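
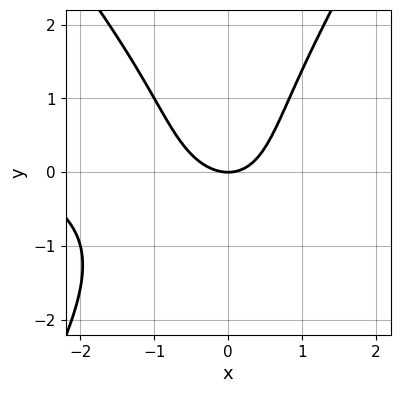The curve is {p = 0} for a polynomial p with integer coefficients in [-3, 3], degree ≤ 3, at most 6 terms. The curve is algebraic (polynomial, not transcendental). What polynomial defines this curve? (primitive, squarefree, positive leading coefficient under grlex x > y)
x^3 + 2*x^2*y - y^3 + 3*x^2 - 3*y

1. deg p = 3. No degree-2 curve has this shape.
2. From the visible intercepts: it meets the x-axis at x = 0 (among the integer gridlines); it crosses the y-axis at the gridline y = 0.
3. Assembling these constraints gives the stated polynomial.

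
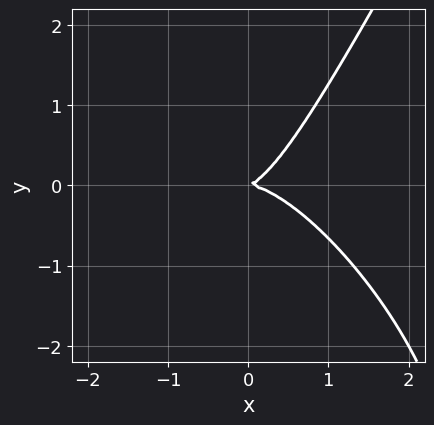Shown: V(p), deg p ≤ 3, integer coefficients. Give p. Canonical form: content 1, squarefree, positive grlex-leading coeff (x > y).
1. The degree is 3 — no degree-2 curve has this shape.
2. Observable constraints: it crosses the y-axis at the gridline y = 0; it meets the x-axis at x = 0 (among the integer gridlines).
3. Fitting integer coefficients to these (and the overall shape) gives p.

3*x^3 + 2*x^2*y - y^3 + x*y - 3*y^2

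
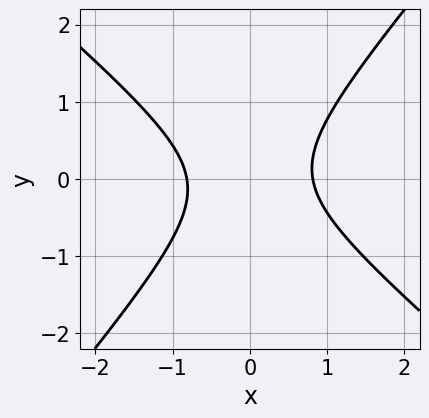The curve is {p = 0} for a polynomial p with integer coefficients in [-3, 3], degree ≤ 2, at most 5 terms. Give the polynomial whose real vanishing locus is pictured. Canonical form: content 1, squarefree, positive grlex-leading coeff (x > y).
3*x^2 + x*y - 3*y^2 - 2

First, the degree is 2 — the shape is more complex than any degree-1 curve.
Next, against the integer gridlines: it misses every integer gridline on the y-axis.
Finally, these observations pin down the coefficients.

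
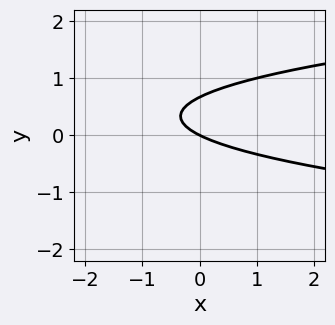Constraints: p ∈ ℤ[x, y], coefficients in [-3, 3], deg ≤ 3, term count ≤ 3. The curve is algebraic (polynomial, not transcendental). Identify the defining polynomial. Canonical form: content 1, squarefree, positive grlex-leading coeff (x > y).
3*y^2 - x - 2*y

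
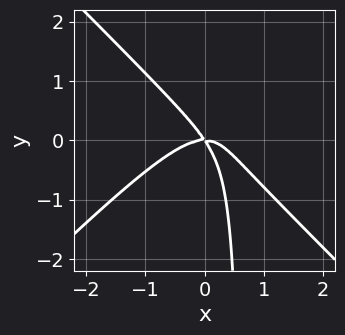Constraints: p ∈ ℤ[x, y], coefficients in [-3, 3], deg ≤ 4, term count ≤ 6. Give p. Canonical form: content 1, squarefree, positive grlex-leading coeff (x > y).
Degree: no degree-2 curve has this shape, so deg p = 3.
Checking where it meets the axes: one y-axis crossing is at y = 0; it crosses the x-axis at the gridline x = 0.
Together with the visible shape, these determine p as stated.

3*x^3 - 3*x*y^2 + 3*x*y + 2*y^2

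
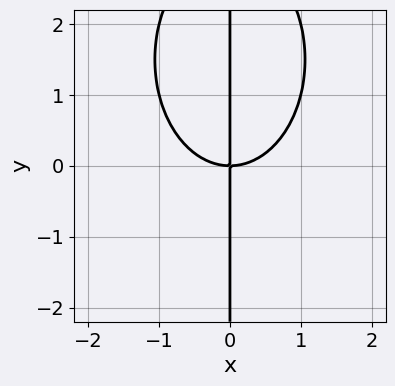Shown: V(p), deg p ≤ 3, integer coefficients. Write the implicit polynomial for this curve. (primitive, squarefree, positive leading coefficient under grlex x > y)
(a) deg p = 3.
(b) From the axis intercepts and sections: the visible y-axis segment lies entirely on the curve; it meets the x-axis at x = 0 (among the integer gridlines).
(c) The integer polynomial consistent with all of this is the stated p.

2*x^3 + x*y^2 - 3*x*y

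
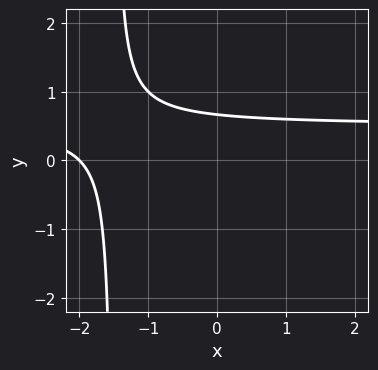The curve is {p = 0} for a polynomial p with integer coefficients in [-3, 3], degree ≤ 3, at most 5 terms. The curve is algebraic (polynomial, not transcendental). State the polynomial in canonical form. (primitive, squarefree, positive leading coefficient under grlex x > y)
Degree: the shape is more complex than any degree-1 curve, so deg p = 2.
Against the integer gridlines: it crosses the x-axis at the gridline x = -2.
Putting this together gives p.

2*x*y - x + 3*y - 2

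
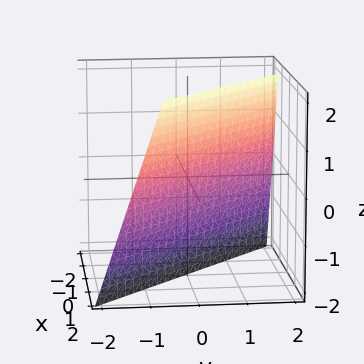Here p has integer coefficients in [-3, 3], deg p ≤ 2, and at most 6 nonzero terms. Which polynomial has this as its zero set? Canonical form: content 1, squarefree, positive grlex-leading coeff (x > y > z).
1. deg p = 1.
2. Against the integer gridlines: it meets the z-axis at z = -2 (among the integer gridlines).
3. Fitting integer coefficients to these (and the overall shape) gives p.

3*x + 3*y - z - 2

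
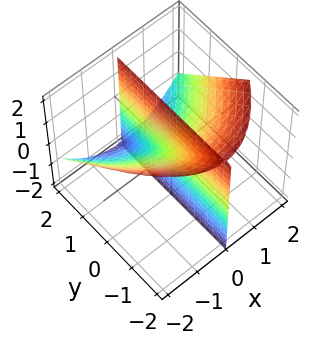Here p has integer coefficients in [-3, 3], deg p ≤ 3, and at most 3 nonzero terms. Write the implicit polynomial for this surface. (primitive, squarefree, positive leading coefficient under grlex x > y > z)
x^3 - 3*x*y - 3*x*z

There are 2 components. Treating them together as one polynomial.
The degree is 3 — no degree-2 surface has this shape.
From the visible intercepts: the visible z-axis segment lies entirely on the surface; the visible y-axis segment lies entirely on the surface; it meets the x-axis at x = 0 (among the integer gridlines).
Assembling these constraints gives the stated polynomial.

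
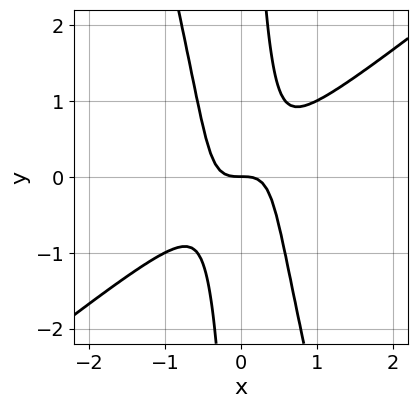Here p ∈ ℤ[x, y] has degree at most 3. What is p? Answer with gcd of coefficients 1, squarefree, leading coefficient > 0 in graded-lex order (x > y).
1. The degree is 3 — the shape is more complex than any degree-2 curve.
2. Reading off the gridlines: it crosses the y-axis at the gridline y = 0; one x-axis crossing is at x = 0.
3. Putting this together gives p.

3*x^3 - 3*x^2*y - x*y^2 + y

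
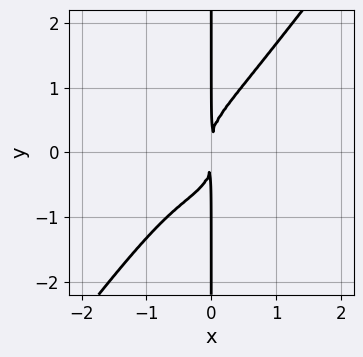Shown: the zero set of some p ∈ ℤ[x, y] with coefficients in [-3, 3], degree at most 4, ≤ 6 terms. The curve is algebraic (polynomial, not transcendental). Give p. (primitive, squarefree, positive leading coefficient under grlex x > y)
1. The degree is 4 — a generic line meets the curve in up to 4 points.
2. Checking where it meets the axes: the visible y-axis segment lies entirely on the curve.
3. Matching integer coefficients to the picture gives p.

x^4 + x^3*y - x*y^3 + x^3 + x^2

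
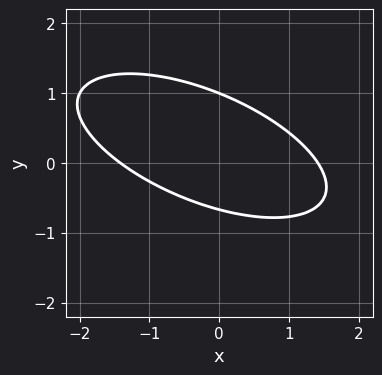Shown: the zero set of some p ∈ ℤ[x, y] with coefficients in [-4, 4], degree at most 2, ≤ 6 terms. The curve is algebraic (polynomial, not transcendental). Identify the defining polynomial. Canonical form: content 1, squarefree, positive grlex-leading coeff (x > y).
x^2 + 2*x*y + 3*y^2 - y - 2

First, deg p = 2. The shape is more complex than any degree-1 curve.
Then, checking where it meets the axes: it crosses the y-axis at the gridline y = 1.
Finally, solving for integer coefficients yields p as stated.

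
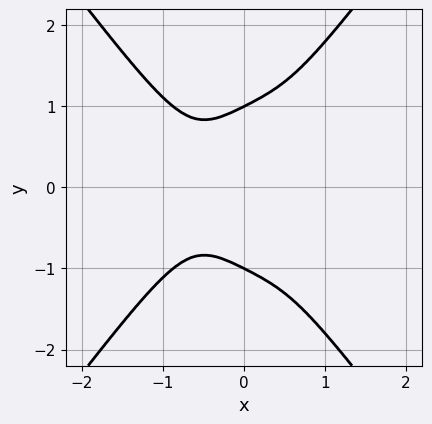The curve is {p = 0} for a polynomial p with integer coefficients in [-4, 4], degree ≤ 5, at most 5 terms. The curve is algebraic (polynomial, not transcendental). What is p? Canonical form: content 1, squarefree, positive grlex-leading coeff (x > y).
1. deg p = 4. A generic line meets the curve in up to 4 points.
2. Symmetries: it's symmetric under y → −y, forcing even powers of y.
3. From the visible intercepts: it misses every integer gridline on the x-axis; among the integer gridlines, it crosses the y-axis at y ∈ {-1, 1}.
4. Matching integer coefficients to the picture gives p.

3*x^4 - y^4 + 2*x*y^2 + 1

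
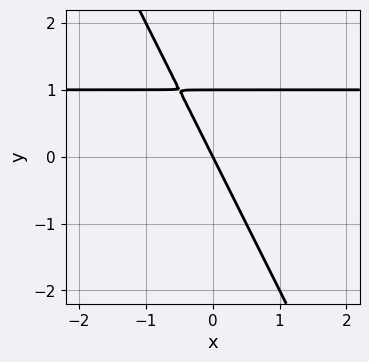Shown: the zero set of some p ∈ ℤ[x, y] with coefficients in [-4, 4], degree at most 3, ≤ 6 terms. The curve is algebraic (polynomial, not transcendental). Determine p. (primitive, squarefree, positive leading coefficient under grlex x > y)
2*x*y + y^2 - 2*x - y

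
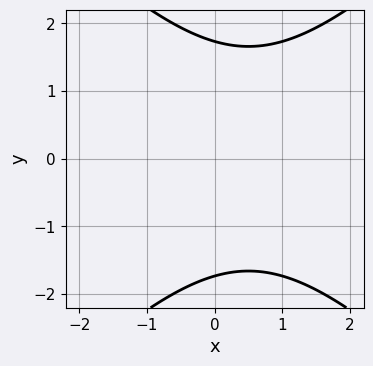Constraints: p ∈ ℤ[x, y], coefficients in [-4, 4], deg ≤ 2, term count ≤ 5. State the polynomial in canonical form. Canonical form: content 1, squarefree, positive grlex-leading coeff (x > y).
x^2 - y^2 - x + 3

(a) Degree: no degree-1 curve has this shape, so deg p = 2.
(b) Symmetries: it's symmetric under y → −y, forcing even powers of y.
(c) From the axis intercepts and sections: the curve avoids every integer x-axis point in the box.
(d) Assembling these constraints gives the stated polynomial.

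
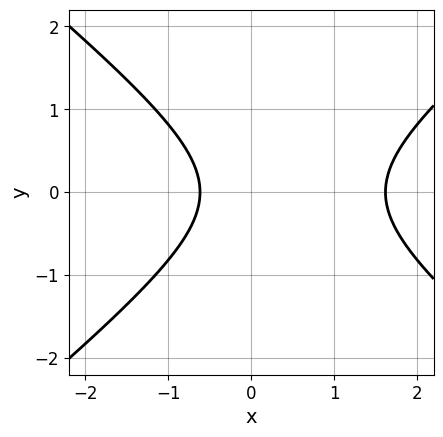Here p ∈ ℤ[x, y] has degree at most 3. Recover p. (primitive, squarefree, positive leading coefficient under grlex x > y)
2*x^2 - 3*y^2 - 2*x - 2

deg p = 2. No degree-1 curve has this shape.
Symmetries: the y ↦ −y reflection is a symmetry, so y appears only in even powers.
From the axis intercepts and sections: the curve avoids every integer y-axis point in the box.
Together with the visible shape, these determine p as stated.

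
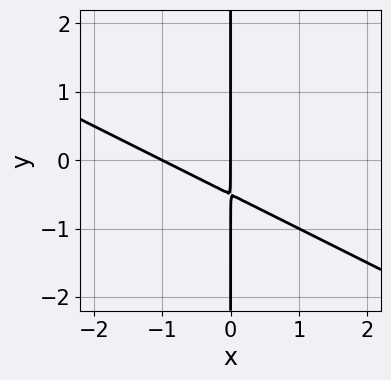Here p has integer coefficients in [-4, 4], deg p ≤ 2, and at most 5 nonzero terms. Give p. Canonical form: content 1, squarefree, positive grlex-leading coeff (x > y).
First, deg p = 2. A generic line meets the curve in up to 2 points.
Next, from the axis intercepts and sections: the visible y-axis segment lies entirely on the curve; among the integer gridlines, it crosses the x-axis at x ∈ {-1, 0}.
Finally, matching integer coefficients to the picture gives p.

x^2 + 2*x*y + x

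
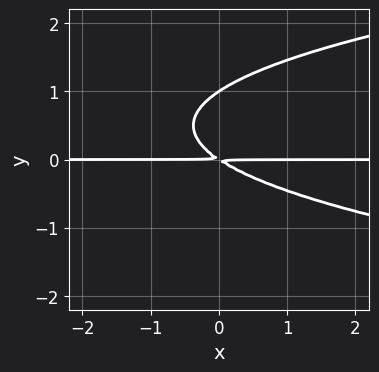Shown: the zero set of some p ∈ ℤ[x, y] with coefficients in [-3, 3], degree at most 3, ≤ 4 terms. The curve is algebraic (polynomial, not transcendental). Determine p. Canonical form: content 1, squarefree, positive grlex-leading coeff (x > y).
First, deg p = 3.
Next, observable constraints: it meets the y-axis at y = 1 (among the integer gridlines); every point of the x-axis in the box is on the curve.
Finally, fitting integer coefficients to these (and the overall shape) gives p.

3*y^3 - 2*x*y - 3*y^2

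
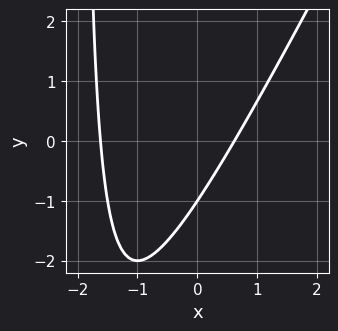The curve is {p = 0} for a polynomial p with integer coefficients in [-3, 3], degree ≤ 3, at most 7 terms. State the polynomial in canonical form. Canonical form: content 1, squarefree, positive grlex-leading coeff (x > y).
Degree: no degree-1 curve has this shape, so deg p = 2.
Reading off the gridlines: one y-axis crossing is at y = -1.
The integer polynomial consistent with all of this is the stated p.

2*x^2 - x*y + 2*x - 2*y - 2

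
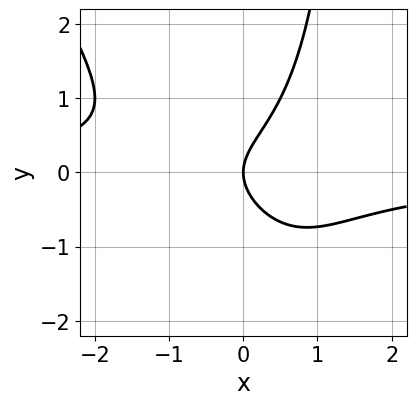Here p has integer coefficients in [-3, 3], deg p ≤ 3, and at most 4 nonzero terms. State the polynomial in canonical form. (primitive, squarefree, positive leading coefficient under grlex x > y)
First, the degree is 3 — a generic line meets the curve in up to 3 points.
Next, checking where it meets the axes: it crosses the y-axis at the gridline y = 0; it meets the x-axis at x = 0 (among the integer gridlines).
Finally, solving for integer coefficients yields p as stated.

2*x^2*y + x*y^2 - 2*y^2 + 2*x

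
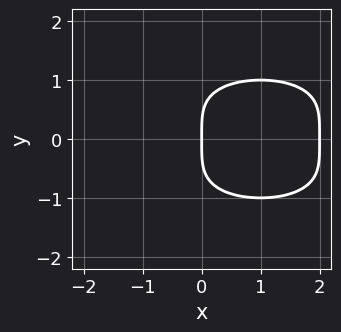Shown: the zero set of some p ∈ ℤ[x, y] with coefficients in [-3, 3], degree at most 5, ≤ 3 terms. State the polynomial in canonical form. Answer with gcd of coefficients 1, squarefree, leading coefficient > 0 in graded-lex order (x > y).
y^4 + x^2 - 2*x

(a) Degree: no degree-3 curve has this shape, so deg p = 4.
(b) Symmetries: the y ↦ −y reflection is a symmetry, so y appears only in even powers.
(c) Against the integer gridlines: the x-axis gridline crossings are at x ∈ {0, 2}; it meets the y-axis at y = 0 (among the integer gridlines).
(d) Matching integer coefficients to the picture gives p.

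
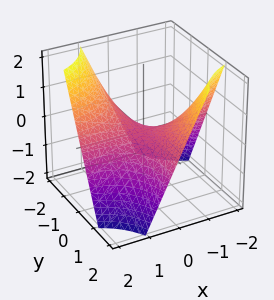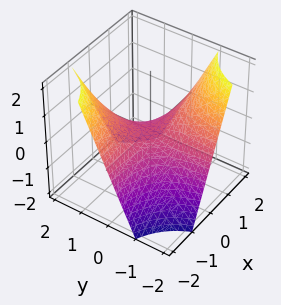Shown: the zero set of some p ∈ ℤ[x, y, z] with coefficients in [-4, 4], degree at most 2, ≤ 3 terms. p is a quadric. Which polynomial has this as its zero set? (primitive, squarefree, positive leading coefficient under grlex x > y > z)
x*y + z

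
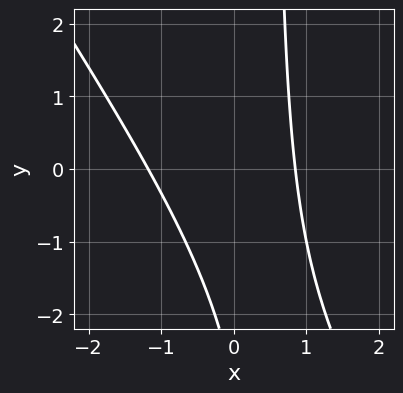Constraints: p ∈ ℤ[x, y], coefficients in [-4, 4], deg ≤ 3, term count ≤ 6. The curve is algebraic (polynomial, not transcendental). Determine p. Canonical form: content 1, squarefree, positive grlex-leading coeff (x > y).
3*x^2 + 2*x*y + x - y - 3

First, deg p = 2.
Next, from the axis intercepts and sections: it misses every integer gridline on the y-axis.
Finally, solving for integer coefficients yields p as stated.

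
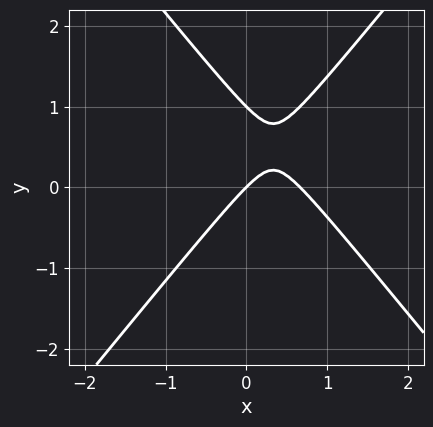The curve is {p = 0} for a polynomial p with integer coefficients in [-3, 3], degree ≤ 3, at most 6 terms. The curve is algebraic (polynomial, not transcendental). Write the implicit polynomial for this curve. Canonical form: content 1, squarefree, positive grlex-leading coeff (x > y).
First, degree: no degree-1 curve has this shape, so deg p = 2.
Next, reading off the gridlines: the y-axis gridline crossings are at y ∈ {0, 1}; it meets the x-axis at x = 0 (among the integer gridlines).
Finally, the integer polynomial consistent with all of this is the stated p.

3*x^2 - 2*y^2 - 2*x + 2*y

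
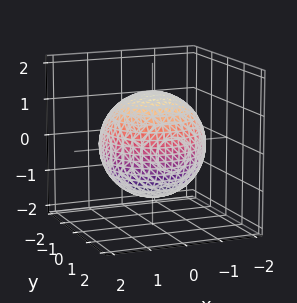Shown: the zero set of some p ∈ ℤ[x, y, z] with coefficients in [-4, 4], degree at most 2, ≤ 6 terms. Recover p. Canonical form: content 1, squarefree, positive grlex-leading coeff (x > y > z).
x^2 + y^2 + z^2 - 2

First, degree: no degree-1 surface has this shape, so deg p = 2.
Next, symmetries: rotational symmetry about the z-axis ⇒ p depends on x, y only through x² + y².
Next, reading off the gridlines: a circular section at z = 1 has radius exactly 1.
Finally, these observations pin down the coefficients.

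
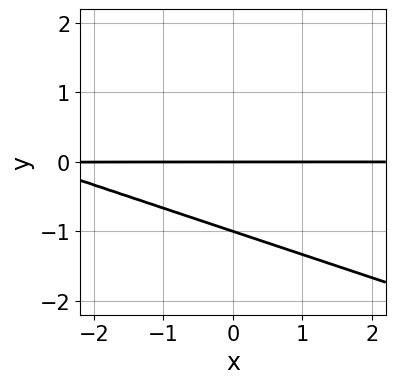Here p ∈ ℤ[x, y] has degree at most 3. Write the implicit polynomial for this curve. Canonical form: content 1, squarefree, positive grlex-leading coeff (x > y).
x*y + 3*y^2 + 3*y

deg p = 2.
Against the integer gridlines: every point of the x-axis in the box is on the curve; the y-axis gridline crossings are at y ∈ {-1, 0}.
Putting this together gives p.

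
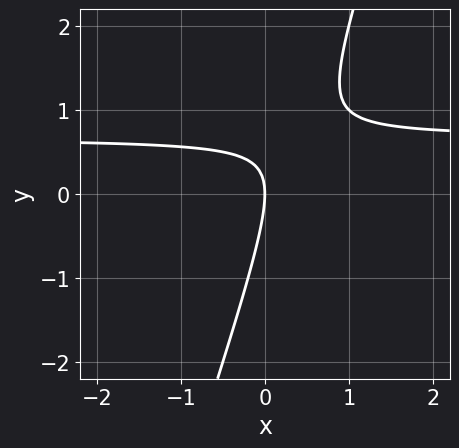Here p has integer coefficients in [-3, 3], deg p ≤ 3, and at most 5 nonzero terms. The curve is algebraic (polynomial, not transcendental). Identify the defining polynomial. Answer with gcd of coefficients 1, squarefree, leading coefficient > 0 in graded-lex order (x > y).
3*x*y - y^2 - 2*x

First, the degree is 2 — a generic line meets the curve in up to 2 points.
Next, checking where it meets the axes: one y-axis crossing is at y = 0; it meets the x-axis at x = 0 (among the integer gridlines).
Finally, these observations pin down the coefficients.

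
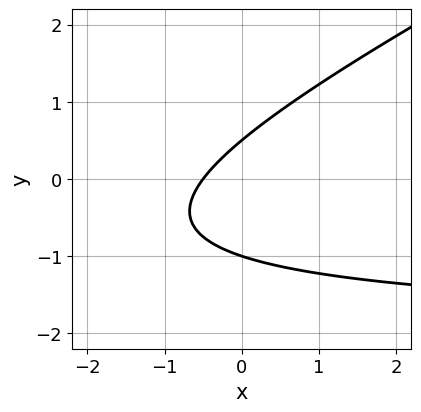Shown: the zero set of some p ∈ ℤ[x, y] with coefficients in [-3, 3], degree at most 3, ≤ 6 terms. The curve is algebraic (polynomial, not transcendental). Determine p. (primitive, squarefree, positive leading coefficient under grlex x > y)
(a) The degree is 2 — a generic line meets the curve in up to 2 points.
(b) Observable constraints: one y-axis crossing is at y = -1.
(c) Solving for integer coefficients yields p as stated.

x*y - 2*y^2 + 2*x - y + 1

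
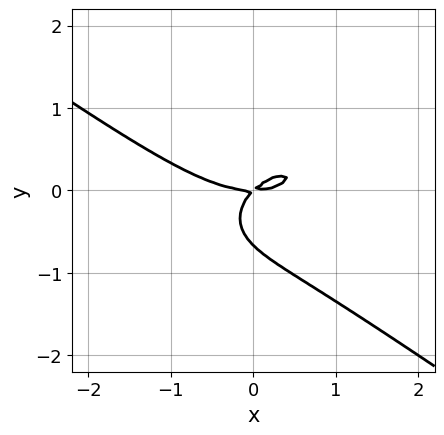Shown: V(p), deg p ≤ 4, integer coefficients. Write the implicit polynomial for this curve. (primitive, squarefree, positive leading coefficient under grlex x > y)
First, the degree is 3 — no degree-2 curve has this shape.
Then, checking where it meets the axes: it meets the y-axis at y = 0 (among the integer gridlines); it meets the x-axis at x = 0 (among the integer gridlines).
Finally, assembling these constraints gives the stated polynomial.

x^3 + 3*y^3 - 2*x*y + 2*y^2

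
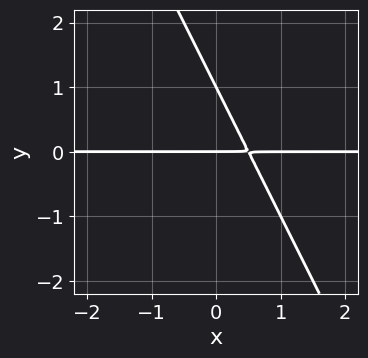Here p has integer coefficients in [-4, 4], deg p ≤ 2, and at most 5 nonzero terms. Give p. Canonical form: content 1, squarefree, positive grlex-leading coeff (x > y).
First, deg p = 2.
Next, from the visible intercepts: every point of the x-axis in the box is on the curve; among the integer gridlines, it crosses the y-axis at y ∈ {0, 1}.
Finally, the integer polynomial consistent with all of this is the stated p.

2*x*y + y^2 - y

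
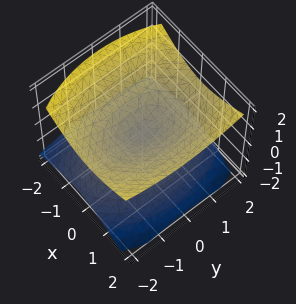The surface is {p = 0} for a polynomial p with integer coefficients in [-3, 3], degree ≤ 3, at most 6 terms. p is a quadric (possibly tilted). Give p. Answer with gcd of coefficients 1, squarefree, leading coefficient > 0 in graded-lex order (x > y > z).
2*x^2 - x*z + y^2 - 3*z^2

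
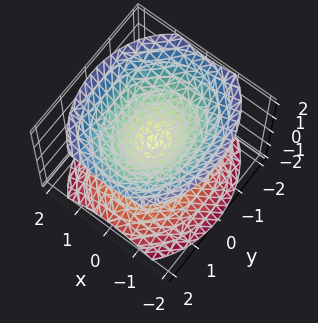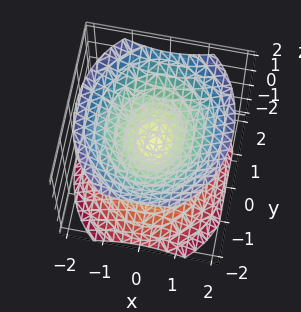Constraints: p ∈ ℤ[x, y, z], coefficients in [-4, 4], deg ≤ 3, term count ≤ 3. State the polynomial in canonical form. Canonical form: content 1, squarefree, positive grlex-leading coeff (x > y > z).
3*x^2 + 2*y^2 - 3*z^2

First, there are 2 components. They look like related sheets of one shape, so recover p as a whole.
Next, deg p = 2. A double cone through the origin; a quadric.
Next, symmetries: the z ↦ −z reflection is a symmetry, so z appears only in even powers; it's symmetric under y → −y, forcing even powers of y; it's symmetric under x → −x, forcing even powers of x.
Next, observable constraints: it meets the z-axis at z = 0 (among the integer gridlines); it crosses the y-axis at the gridline y = 0.
Finally, matching integer coefficients to the picture gives p.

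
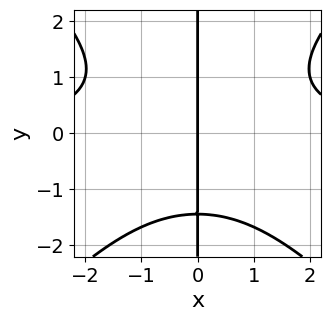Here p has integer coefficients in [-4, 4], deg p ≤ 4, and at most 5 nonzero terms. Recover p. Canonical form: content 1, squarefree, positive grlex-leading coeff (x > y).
First, the degree is 4 — the shape is more complex than any degree-3 curve.
Then, observable constraints: it meets the x-axis at x = 0 (among the integer gridlines); every point of the y-axis in the box is on the curve.
Finally, solving for integer coefficients yields p as stated.

x^3*y - x*y^3 - 3*x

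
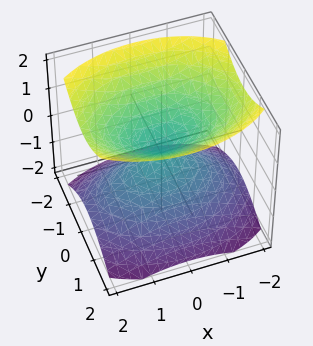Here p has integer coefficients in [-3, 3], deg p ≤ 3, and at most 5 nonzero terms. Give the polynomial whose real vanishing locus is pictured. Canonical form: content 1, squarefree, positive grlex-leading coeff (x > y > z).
First, I count 2 distinct pieces. Treating them together as one polynomial.
Next, degree: two nappes meeting at a single point; a quadric, so deg p = 2.
Next, symmetries: mirror symmetry y ↦ −y ⇒ only even powers of y; the z ↦ −z reflection is a symmetry, so z appears only in even powers; mirror symmetry x ↦ −x ⇒ only even powers of x.
Next, from the visible intercepts: it meets the z-axis at z = 0 (among the integer gridlines); one x-axis crossing is at x = 0; it meets the y-axis at y = 0 (among the integer gridlines).
Finally, fitting integer coefficients to these (and the overall shape) gives p.

x^2 + 2*y^2 - 2*z^2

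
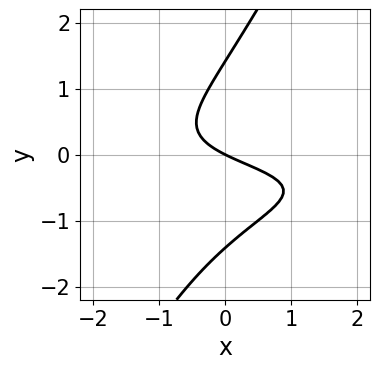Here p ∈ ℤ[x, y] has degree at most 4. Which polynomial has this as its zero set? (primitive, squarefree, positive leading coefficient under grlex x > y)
The degree is 3 — a generic line meets the curve in up to 3 points.
Checking where it meets the axes: it meets the y-axis at y = 0 (among the integer gridlines); it crosses the x-axis at the gridline x = 0.
Fitting integer coefficients to these (and the overall shape) gives p.

2*x*y^2 - y^3 + x*y + x + 2*y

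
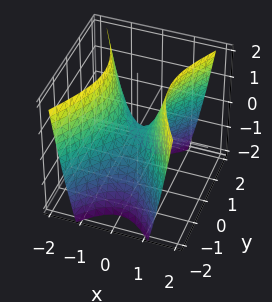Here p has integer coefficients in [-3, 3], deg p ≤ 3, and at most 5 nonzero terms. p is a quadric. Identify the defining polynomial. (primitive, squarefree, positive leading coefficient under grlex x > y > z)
(a) Degree: a saddle surface; a quadric, so deg p = 2.
(b) Symmetries: the y ↦ −y reflection is a symmetry, so y appears only in even powers; mirror symmetry x ↦ −x ⇒ only even powers of x.
(c) From the visible intercepts: one x-axis crossing is at x = 0; it meets the y-axis at y = 0 (among the integer gridlines).
(d) Fitting integer coefficients to these (and the overall shape) gives p.

2*x^2 - y^2 - z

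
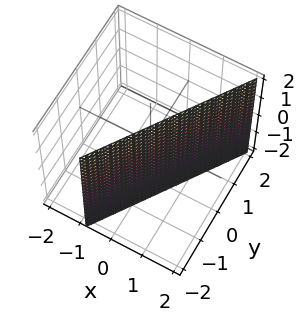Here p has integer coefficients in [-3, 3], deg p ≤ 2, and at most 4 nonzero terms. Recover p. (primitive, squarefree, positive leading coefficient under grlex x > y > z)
3*x - 2*y - 2

deg p = 1. Every cross-section is a straight line — this is a plane.
Reading off the gridlines: no z-intercept at any integer in the box; one y-axis crossing is at y = -1.
Solving for integer coefficients yields p as stated.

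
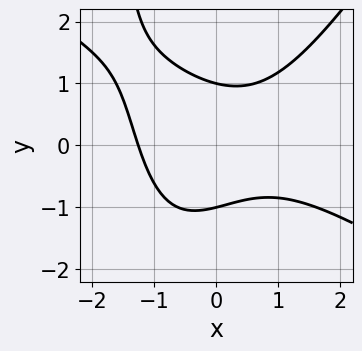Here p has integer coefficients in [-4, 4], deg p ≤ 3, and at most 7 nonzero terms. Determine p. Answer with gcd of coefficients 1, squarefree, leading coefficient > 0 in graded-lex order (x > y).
x^3 + x^2*y - x*y^2 - 2*y^2 + 2

1. Degree: the shape is more complex than any degree-2 curve, so deg p = 3.
2. From the axis intercepts and sections: the y-axis gridline crossings are at y ∈ {-1, 1}.
3. Matching integer coefficients to the picture gives p.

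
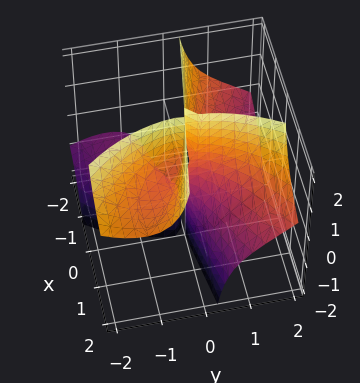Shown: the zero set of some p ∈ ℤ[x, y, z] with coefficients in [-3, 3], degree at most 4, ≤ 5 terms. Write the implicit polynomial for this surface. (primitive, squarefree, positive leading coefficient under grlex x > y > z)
First, I count 3 distinct pieces. Treating them together as one polynomial.
Then, the degree is 3 — a generic line meets the surface in up to 3 points.
Then, against the integer gridlines: one x-axis crossing is at x = 0; it meets the y-axis at y = 0 (among the integer gridlines); every point of the z-axis in the box is on the surface.
Finally, together with the visible shape, these determine p as stated.

3*x*y*z - y^3 + x^2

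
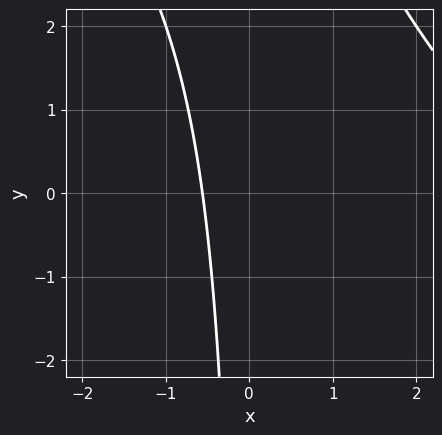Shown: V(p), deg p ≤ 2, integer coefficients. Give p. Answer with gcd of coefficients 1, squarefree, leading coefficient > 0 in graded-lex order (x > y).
x^2 + x*y - 3*x - 2

(a) deg p = 2. The shape is more complex than any degree-1 curve.
(b) Observable constraints: the curve avoids every integer y-axis point in the box.
(c) Assembling these constraints gives the stated polynomial.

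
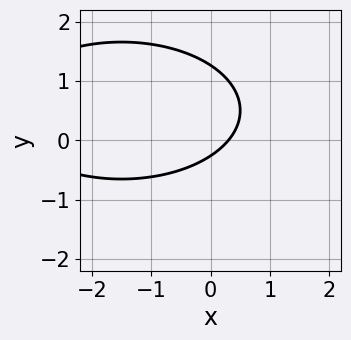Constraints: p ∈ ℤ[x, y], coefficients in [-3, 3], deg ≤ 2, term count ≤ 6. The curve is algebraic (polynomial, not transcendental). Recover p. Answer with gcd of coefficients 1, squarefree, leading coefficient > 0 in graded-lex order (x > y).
The degree is 2 — a generic line meets the curve in up to 2 points.
Matching integer coefficients to the picture gives p.

x^2 + 3*y^2 + 3*x - 3*y - 1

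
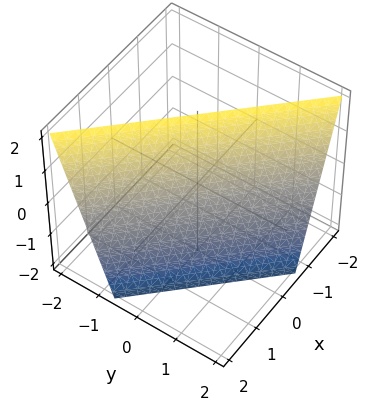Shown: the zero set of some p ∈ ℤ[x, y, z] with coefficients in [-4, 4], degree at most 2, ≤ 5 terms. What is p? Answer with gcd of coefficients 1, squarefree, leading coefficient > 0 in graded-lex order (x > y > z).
3*x + 3*y + z - 2

1. deg p = 1.
2. From the visible intercepts: it crosses the z-axis at the gridline z = 2.
3. These observations pin down the coefficients.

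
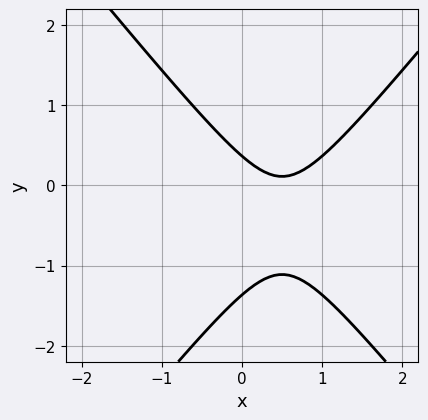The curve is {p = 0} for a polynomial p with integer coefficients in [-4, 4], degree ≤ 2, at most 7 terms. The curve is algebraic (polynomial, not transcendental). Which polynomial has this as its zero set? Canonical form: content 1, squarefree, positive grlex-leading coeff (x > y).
3*x^2 - 2*y^2 - 3*x - 2*y + 1

1. deg p = 2. The shape is more complex than any degree-1 curve.
2. From the axis intercepts and sections: the curve avoids every integer x-axis point in the box.
3. These observations pin down the coefficients.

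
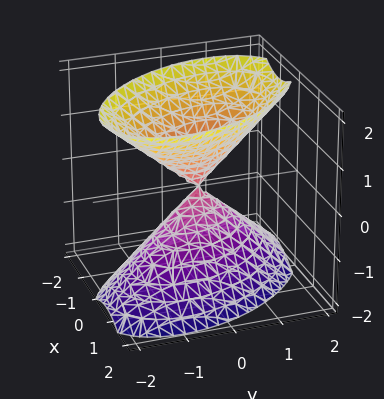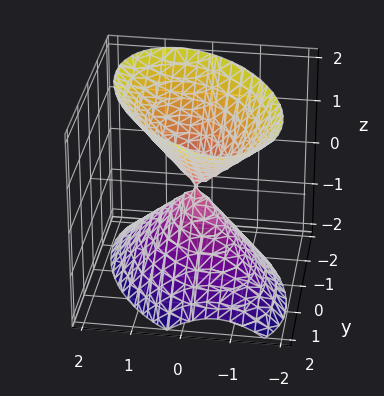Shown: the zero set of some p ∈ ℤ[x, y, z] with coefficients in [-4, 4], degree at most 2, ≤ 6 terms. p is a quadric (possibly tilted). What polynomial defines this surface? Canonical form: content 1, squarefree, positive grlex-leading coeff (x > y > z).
3*x^2 + 2*x*y + 2*y^2 - 2*z^2

1. The picture has 2 separate pieces.
2. Degree: a generic line meets the surface in up to 2 points, so deg p = 2.
3. Reading off the gridlines: it crosses the z-axis at the gridline z = 0; one y-axis crossing is at y = 0; it crosses the x-axis at the gridline x = 0.
4. Putting this together gives p.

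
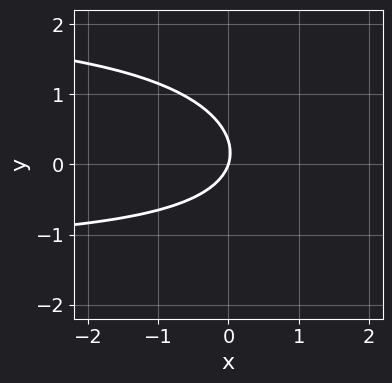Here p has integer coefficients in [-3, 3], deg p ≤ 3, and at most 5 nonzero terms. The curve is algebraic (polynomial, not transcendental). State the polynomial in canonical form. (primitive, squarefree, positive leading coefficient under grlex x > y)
x*y^2 - x*y - 3*y^2 - 3*x + y

First, degree: a generic line meets the curve in up to 3 points, so deg p = 3.
Then, from the axis intercepts and sections: one y-axis crossing is at y = 0; it crosses the x-axis at the gridline x = 0.
Finally, matching integer coefficients to the picture gives p.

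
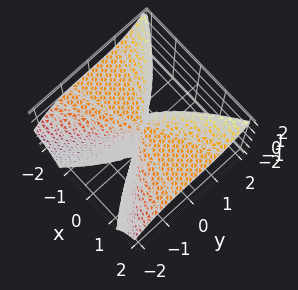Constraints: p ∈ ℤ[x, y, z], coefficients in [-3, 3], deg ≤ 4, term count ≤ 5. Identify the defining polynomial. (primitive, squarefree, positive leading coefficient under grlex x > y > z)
2*x^2*z - y^3 - 2*x^2

deg p = 3.
Reading off the gridlines: every point of the z-axis in the box is on the surface; it crosses the y-axis at the gridline y = 0.
Matching integer coefficients to the picture gives p.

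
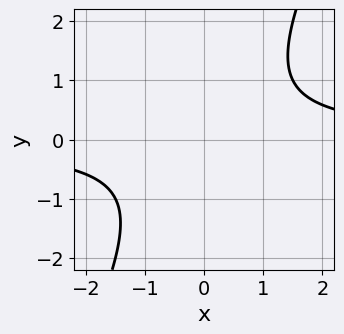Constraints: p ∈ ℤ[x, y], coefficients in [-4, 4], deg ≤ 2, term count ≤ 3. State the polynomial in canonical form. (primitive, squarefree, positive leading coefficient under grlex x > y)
Degree: a generic line meets the curve in up to 2 points, so deg p = 2.
From the axis intercepts and sections: the curve avoids every integer y-axis point in the box; the curve avoids every integer x-axis point in the box.
Fitting integer coefficients to these (and the overall shape) gives p.

2*x*y - y^2 - 2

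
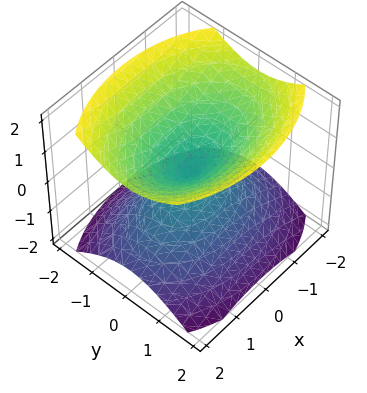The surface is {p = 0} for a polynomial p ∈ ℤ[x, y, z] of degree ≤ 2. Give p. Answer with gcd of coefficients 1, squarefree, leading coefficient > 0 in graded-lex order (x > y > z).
x^2 + 2*y^2 - 2*z^2

The picture has 2 separate pieces. Treating them together as one polynomial.
deg p = 2. A double cone through the origin; a quadric.
Symmetries: the y ↦ −y reflection is a symmetry, so y appears only in even powers; mirror symmetry x ↦ −x ⇒ only even powers of x; mirror symmetry z ↦ −z ⇒ only even powers of z.
Against the integer gridlines: it crosses the z-axis at the gridline z = 0; it crosses the y-axis at the gridline y = 0; one x-axis crossing is at x = 0.
These observations pin down the coefficients.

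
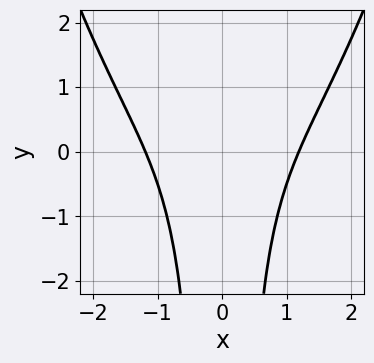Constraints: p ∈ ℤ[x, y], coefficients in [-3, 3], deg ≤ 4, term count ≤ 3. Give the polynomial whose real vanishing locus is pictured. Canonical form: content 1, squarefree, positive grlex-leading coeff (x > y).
x^4 - 2*x^2*y - 2

(a) The degree is 4 — no degree-3 curve has this shape.
(b) Symmetries: it's symmetric under x → −x, forcing even powers of x.
(c) Checking where it meets the axes: it misses every integer gridline on the y-axis.
(d) Together with the visible shape, these determine p as stated.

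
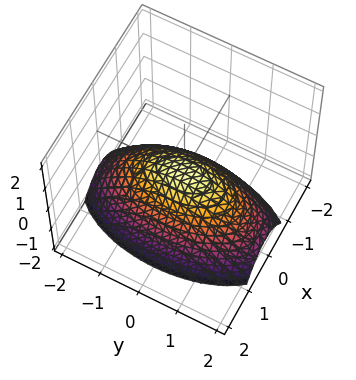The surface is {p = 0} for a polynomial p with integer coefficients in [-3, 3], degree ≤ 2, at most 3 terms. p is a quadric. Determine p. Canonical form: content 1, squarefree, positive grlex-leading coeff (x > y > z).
First, degree: a paraboloid; a quadric, so deg p = 2.
Then, symmetries: it's symmetric under x → −x, forcing even powers of x; it's symmetric under y → −y, forcing even powers of y.
Then, checking where it meets the axes: one y-axis crossing is at y = 0; it meets the x-axis at x = 0 (among the integer gridlines).
Finally, putting this together gives p.

3*x^2 + y^2 + 3*z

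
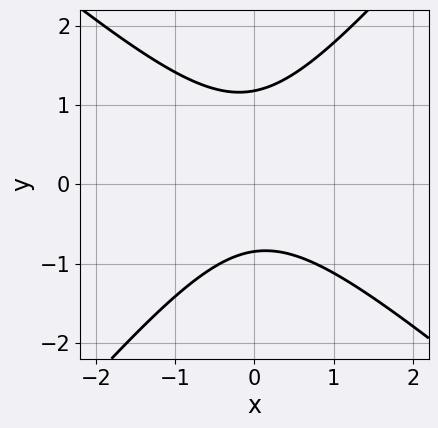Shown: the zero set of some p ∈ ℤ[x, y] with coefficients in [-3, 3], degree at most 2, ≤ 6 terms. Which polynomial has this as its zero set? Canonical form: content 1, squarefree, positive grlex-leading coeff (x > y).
First, degree: a generic line meets the curve in up to 2 points, so deg p = 2.
Next, from the axis intercepts and sections: it misses every integer gridline on the x-axis.
Finally, the integer polynomial consistent with all of this is the stated p.

3*x^2 + x*y - 3*y^2 + y + 3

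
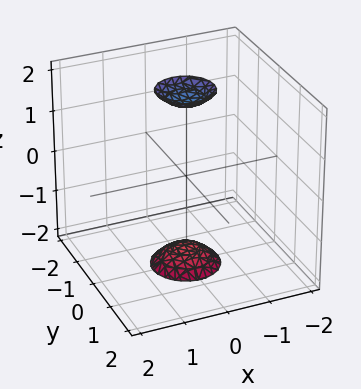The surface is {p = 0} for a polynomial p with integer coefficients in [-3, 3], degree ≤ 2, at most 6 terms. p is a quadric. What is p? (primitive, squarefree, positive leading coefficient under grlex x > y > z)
3*x^2 + 3*y^2 - z^2 + 3

First, there are 2 components. They look like related sheets of one shape, so recover p as a whole.
Then, the degree is 2 — two separate bowl-shaped sheets opening away from each other; a quadric.
Next, symmetries: the z ↦ −z reflection is a symmetry, so z appears only in even powers; every cross-section ⟂ z is a circle, so x, y appear only via x² + y².
Next, observable constraints: a circular section at z = 2 has radius between 0 and 1; the surface avoids every integer y-axis point in the box.
Finally, putting this together gives p.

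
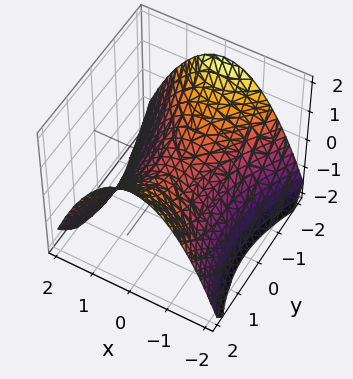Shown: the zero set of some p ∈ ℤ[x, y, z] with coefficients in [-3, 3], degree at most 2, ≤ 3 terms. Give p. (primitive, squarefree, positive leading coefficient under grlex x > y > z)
The degree is 2 — a hyperbolic paraboloid; a quadric.
Symmetries: it's symmetric under y → −y, forcing even powers of y; mirror symmetry x ↦ −x ⇒ only even powers of x.
From the visible intercepts: it meets the z-axis at z = 0 (among the integer gridlines); one y-axis crossing is at y = 0.
These observations pin down the coefficients.

2*x^2 - y^2 + 3*z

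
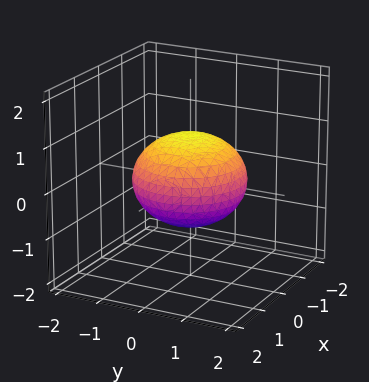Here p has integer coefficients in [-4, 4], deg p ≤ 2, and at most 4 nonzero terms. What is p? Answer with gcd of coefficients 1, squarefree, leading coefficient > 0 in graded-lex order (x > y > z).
2*x^2 + 2*y^2 + 3*z^2 - 3

(a) deg p = 2. No degree-1 surface has this shape.
(b) Symmetry: the z-axis is an axis of rotation, so x and y enter only as x² + y².
(c) Reading off the gridlines: among the integer gridlines, it crosses the z-axis at z ∈ {-1, 1}; a circular section at z = 0 has radius between 1 and 2.
(d) Matching integer coefficients to the picture gives p.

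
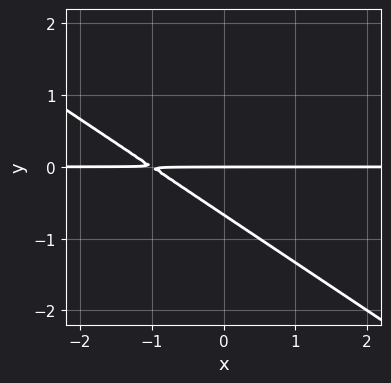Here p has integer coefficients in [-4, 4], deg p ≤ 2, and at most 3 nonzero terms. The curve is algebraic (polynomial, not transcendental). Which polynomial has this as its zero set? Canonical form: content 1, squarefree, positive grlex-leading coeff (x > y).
2*x*y + 3*y^2 + 2*y

1. Degree: a generic line meets the curve in up to 2 points, so deg p = 2.
2. Observable constraints: it meets the y-axis at y = 0 (among the integer gridlines); every point of the x-axis in the box is on the curve.
3. Solving for integer coefficients yields p as stated.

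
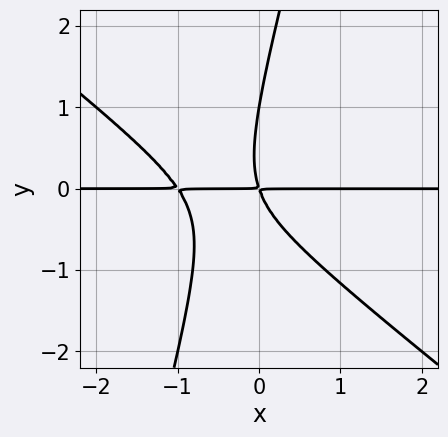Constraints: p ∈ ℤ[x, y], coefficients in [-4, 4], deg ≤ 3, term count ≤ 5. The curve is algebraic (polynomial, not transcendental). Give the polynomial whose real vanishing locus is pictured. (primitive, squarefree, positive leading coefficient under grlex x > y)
3*x^2*y + 3*x*y^2 - y^3 + 3*x*y + y^2

(a) The degree is 3 — no degree-2 curve has this shape.
(b) From the visible intercepts: the visible x-axis segment lies entirely on the curve; it crosses the y-axis at the gridline y = 1.
(c) Assembling these constraints gives the stated polynomial.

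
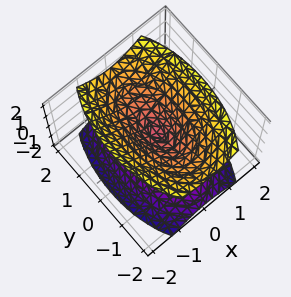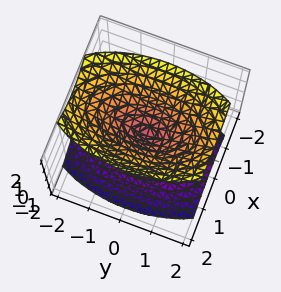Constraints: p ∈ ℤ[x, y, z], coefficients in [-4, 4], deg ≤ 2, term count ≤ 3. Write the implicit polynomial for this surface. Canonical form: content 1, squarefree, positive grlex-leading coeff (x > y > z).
3*x^2 + y^2 - 2*z^2

(a) There are 2 components. They look like related sheets of one shape, so recover p as a whole.
(b) The degree is 2 — two nappes meeting at a single point; a quadric.
(c) Symmetries: it's symmetric under x → −x, forcing even powers of x; the y ↦ −y reflection is a symmetry, so y appears only in even powers; it's symmetric under z → −z, forcing even powers of z.
(d) Reading off the gridlines: one x-axis crossing is at x = 0; it meets the y-axis at y = 0 (among the integer gridlines); one z-axis crossing is at z = 0.
(e) Solving for integer coefficients yields p as stated.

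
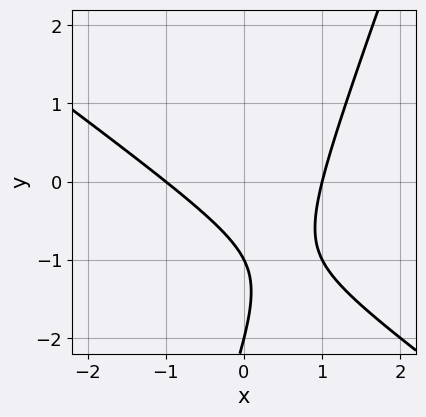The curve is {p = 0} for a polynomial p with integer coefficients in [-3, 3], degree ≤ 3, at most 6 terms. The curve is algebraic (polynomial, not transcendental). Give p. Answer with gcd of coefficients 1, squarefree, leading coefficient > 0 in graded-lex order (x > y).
First, the degree is 2 — a generic line meets the curve in up to 2 points.
Next, reading off the gridlines: among the integer gridlines, it crosses the y-axis at y ∈ {-2, -1}; among the integer gridlines, it crosses the x-axis at x ∈ {-1, 1}.
Finally, these observations pin down the coefficients.

2*x^2 + 2*x*y - y^2 - 3*y - 2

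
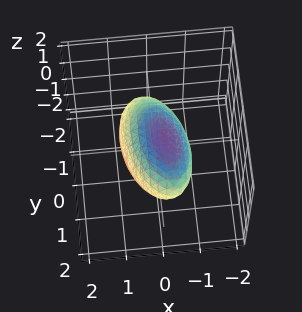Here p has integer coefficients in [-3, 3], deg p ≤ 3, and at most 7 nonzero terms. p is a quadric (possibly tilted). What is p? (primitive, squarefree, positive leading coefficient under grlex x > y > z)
3*x^2 + x*y + 2*x*z + y^2 + 3*z^2 - 2

(a) deg p = 2. No degree-1 surface has this shape.
(b) The integer polynomial consistent with all of this is the stated p.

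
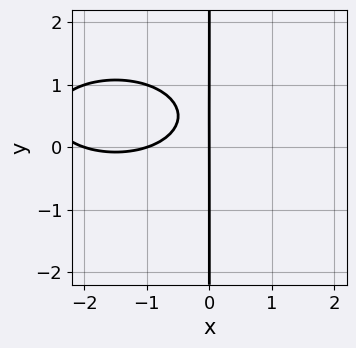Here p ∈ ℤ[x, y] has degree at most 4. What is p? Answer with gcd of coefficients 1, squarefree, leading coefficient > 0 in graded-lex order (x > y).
deg p = 3. The shape is more complex than any degree-2 curve.
From the axis intercepts and sections: the x-axis gridline crossings are at x ∈ {-2, -1, 0}; every point of the y-axis in the box is on the curve.
Assembling these constraints gives the stated polynomial.

x^3 + 3*x*y^2 + 3*x^2 - 3*x*y + 2*x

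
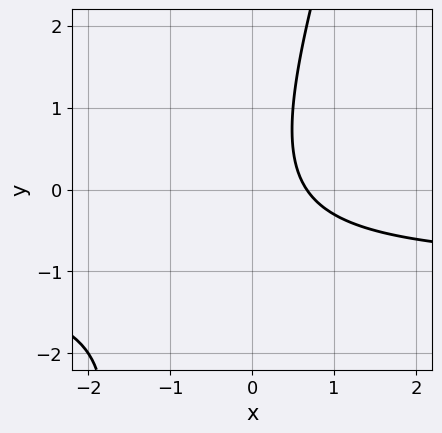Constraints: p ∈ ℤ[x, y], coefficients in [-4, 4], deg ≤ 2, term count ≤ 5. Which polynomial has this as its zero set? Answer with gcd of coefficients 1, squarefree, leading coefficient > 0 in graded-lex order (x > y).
3*x*y - y^2 + 3*x - 2

1. deg p = 2. No degree-1 curve has this shape.
2. Checking where it meets the axes: no y-intercept at any integer in the box.
3. These observations pin down the coefficients.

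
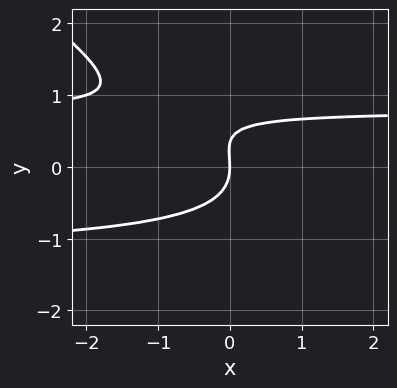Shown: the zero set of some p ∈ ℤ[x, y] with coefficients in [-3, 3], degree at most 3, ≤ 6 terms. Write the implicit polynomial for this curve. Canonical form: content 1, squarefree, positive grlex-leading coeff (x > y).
(a) deg p = 3. A generic line meets the curve in up to 3 points.
(b) Against the integer gridlines: it meets the x-axis at x = 0 (among the integer gridlines); it meets the y-axis at y = 0 (among the integer gridlines).
(c) The integer polynomial consistent with all of this is the stated p.

2*x*y^2 + 3*y^3 + x*y - y^2 - 2*x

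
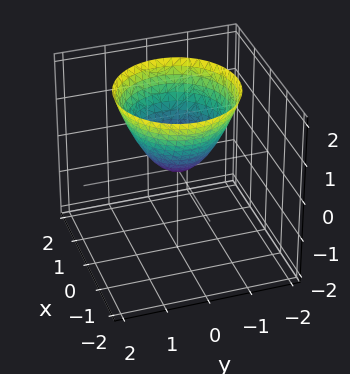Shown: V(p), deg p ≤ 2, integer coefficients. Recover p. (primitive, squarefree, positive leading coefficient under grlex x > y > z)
1. The degree is 2 — a paraboloid; a quadric.
2. Symmetries: rotational symmetry about the z-axis ⇒ p depends on x, y only through x² + y².
3. Checking where it meets the axes: a circular section at z = 2 has radius between 1 and 2; one y-axis crossing is at y = 0; it crosses the z-axis at the gridline z = 0.
4. Together with the visible shape, these determine p as stated.

x^2 + y^2 - z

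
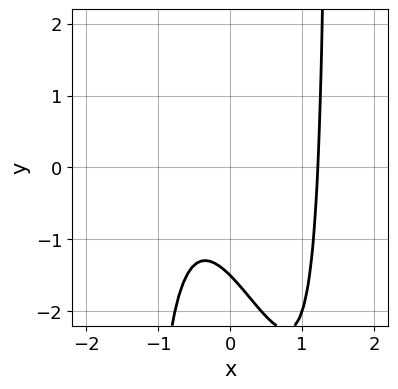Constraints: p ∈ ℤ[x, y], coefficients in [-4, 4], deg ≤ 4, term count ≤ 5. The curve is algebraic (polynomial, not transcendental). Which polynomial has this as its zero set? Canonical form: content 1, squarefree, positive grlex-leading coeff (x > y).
3*x^3 + x^2*y - 2*x - 2*y - 3

Degree: a generic line meets the curve in up to 3 points, so deg p = 3.
The integer polynomial consistent with all of this is the stated p.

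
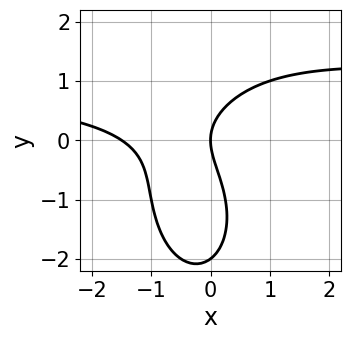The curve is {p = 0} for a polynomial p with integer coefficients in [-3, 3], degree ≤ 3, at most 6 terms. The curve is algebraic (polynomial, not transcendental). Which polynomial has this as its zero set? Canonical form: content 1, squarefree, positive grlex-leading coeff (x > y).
2*x^2*y + y^3 - 2*x^2 + 2*y^2 - 3*x

1. The degree is 3 — the shape is more complex than any degree-2 curve.
2. From the axis intercepts and sections: among the integer gridlines, it crosses the y-axis at y ∈ {-2, 0}; one x-axis crossing is at x = 0.
3. These observations pin down the coefficients.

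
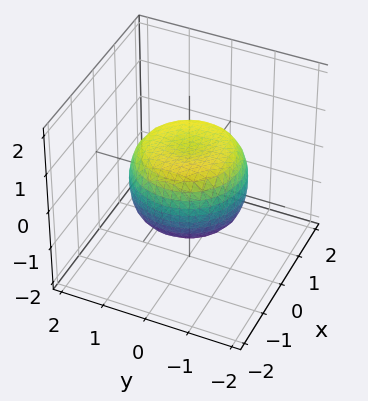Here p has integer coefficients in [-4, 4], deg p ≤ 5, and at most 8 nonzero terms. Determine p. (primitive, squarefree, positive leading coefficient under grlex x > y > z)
1. The degree is 4 — the shape is more complex than any degree-3 surface.
2. Symmetries: the surface is invariant under rotation about z: p = q(x² + y², z).
3. Checking where it meets the axes: a circular section at z = 0 has radius between 1 and 2.
4. These observations pin down the coefficients.

2*x^4 + 4*x^2*y^2 + 2*y^4 - 2*x^2 - 2*y^2 + 3*z^2 - 2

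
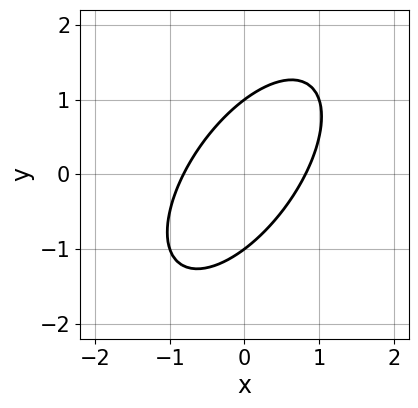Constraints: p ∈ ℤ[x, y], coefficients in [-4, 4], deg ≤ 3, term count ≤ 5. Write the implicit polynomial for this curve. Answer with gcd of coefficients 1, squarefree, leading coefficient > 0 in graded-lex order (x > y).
First, degree: the shape is more complex than any degree-1 curve, so deg p = 2.
Then, reading off the gridlines: among the integer gridlines, it crosses the y-axis at y ∈ {-1, 1}.
Finally, the integer polynomial consistent with all of this is the stated p.

3*x^2 - 3*x*y + 2*y^2 - 2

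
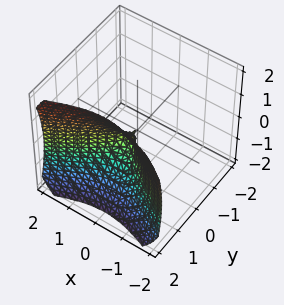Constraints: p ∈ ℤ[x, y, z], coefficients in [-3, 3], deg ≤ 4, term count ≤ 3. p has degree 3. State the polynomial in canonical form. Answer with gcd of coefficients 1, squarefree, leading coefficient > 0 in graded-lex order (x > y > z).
Degree: a generic line meets the surface in up to 3 points, so deg p = 3.
Reading off the gridlines: one y-axis crossing is at y = 0; one x-axis crossing is at x = 0; it meets the z-axis at z = 0 (among the integer gridlines).
Solving for integer coefficients yields p as stated.

2*y^3 - 3*x^2 - 2*z^2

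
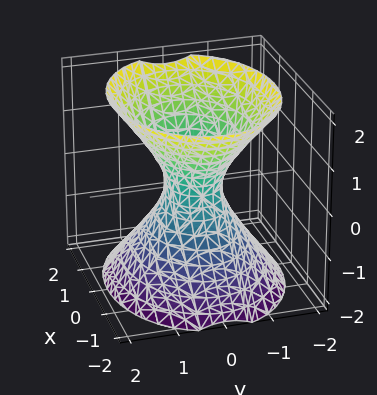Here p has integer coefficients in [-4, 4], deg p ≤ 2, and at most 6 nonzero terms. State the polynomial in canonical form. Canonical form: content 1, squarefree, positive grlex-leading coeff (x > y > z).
2*x^2 + 3*y^2 - 2*z^2 - 1

(a) deg p = 2. One connected sheet with a waist; a quadric.
(b) Symmetries: the z ↦ −z reflection is a symmetry, so z appears only in even powers; mirror symmetry x ↦ −x ⇒ only even powers of x; it's symmetric under y → −y, forcing even powers of y.
(c) Against the integer gridlines: no z-intercept at any integer in the box.
(d) Putting this together gives p.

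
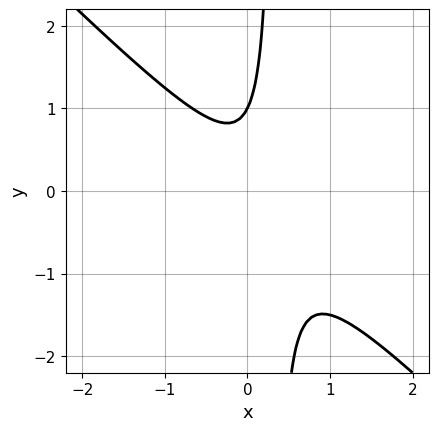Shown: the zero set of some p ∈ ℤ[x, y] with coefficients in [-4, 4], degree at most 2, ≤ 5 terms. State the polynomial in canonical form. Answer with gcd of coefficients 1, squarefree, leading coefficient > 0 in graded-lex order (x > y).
3*x^2 + 3*x*y - x - y + 1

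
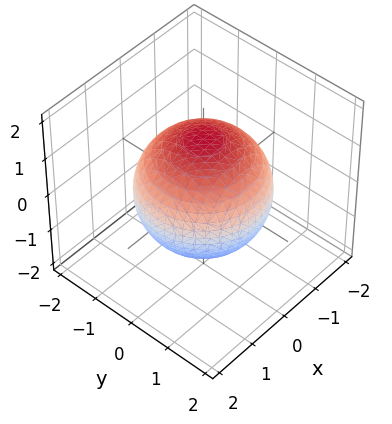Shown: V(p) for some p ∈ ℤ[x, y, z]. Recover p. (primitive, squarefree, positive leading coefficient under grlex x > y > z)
Degree: a generic line meets the surface in up to 2 points, so deg p = 2.
Symmetries: rotational symmetry about the z-axis ⇒ p depends on x, y only through x² + y².
From the axis intercepts and sections: a circular section at z = -1 has radius exactly 1.
Fitting integer coefficients to these (and the overall shape) gives p.

x^2 + y^2 + z^2 - 2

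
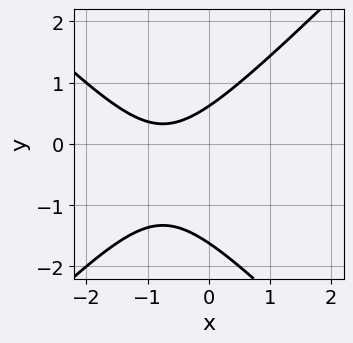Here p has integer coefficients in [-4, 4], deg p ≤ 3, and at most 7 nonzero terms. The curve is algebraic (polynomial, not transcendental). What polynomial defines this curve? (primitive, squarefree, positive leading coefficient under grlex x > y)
(a) The degree is 2 — no degree-1 curve has this shape.
(b) From the visible intercepts: the curve avoids every integer x-axis point in the box.
(c) The integer polynomial consistent with all of this is the stated p.

2*x^2 - 2*y^2 + 3*x - 2*y + 2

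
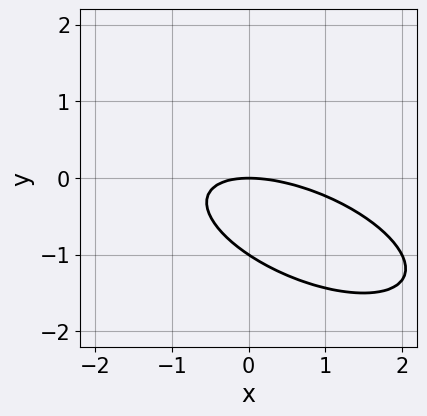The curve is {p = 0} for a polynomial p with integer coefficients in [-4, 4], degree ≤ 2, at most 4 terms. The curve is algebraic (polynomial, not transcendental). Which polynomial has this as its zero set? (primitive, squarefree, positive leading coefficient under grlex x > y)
(a) The degree is 2 — the shape is more complex than any degree-1 curve.
(b) Reading off the gridlines: it crosses the x-axis at the gridline x = 0; the y-axis gridline crossings are at y ∈ {-1, 0}.
(c) Together with the visible shape, these determine p as stated.

x^2 + 2*x*y + 3*y^2 + 3*y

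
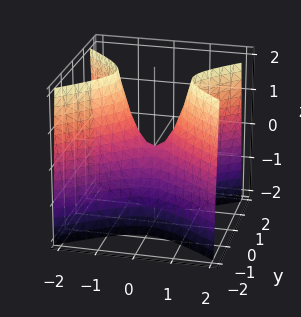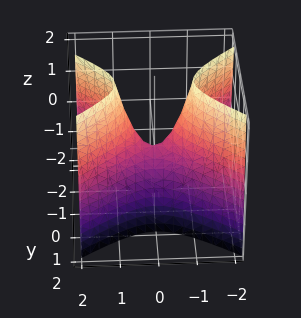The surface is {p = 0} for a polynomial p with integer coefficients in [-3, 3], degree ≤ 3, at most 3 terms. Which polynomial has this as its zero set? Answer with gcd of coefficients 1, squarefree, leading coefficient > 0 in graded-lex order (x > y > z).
2*x^2 - 3*y^2 - z

The degree is 2 — a hyperbolic paraboloid; a quadric.
Symmetries: mirror symmetry x ↦ −x ⇒ only even powers of x; the y ↦ −y reflection is a symmetry, so y appears only in even powers.
Against the integer gridlines: it crosses the y-axis at the gridline y = 0; it meets the x-axis at x = 0 (among the integer gridlines); one z-axis crossing is at z = 0.
The integer polynomial consistent with all of this is the stated p.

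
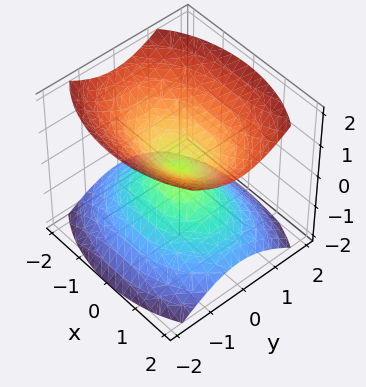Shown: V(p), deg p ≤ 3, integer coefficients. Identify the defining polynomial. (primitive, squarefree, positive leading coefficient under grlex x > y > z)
x^2 + 2*y^2 - 2*z^2

(a) The picture has 2 separate pieces. They look like related sheets of one shape, so recover p as a whole.
(b) deg p = 2. A double cone through the origin; a quadric.
(c) Symmetries: mirror symmetry z ↦ −z ⇒ only even powers of z; mirror symmetry x ↦ −x ⇒ only even powers of x; it's symmetric under y → −y, forcing even powers of y.
(d) Against the integer gridlines: it meets the y-axis at y = 0 (among the integer gridlines); one x-axis crossing is at x = 0; one z-axis crossing is at z = 0.
(e) The integer polynomial consistent with all of this is the stated p.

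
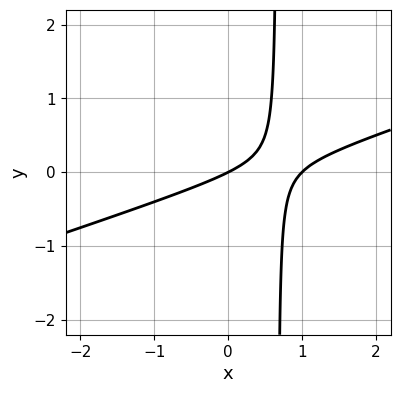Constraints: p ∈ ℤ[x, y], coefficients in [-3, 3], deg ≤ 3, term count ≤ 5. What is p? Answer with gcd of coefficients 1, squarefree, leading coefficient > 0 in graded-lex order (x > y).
x^2 - 3*x*y - x + 2*y

1. deg p = 2. The shape is more complex than any degree-1 curve.
2. Against the integer gridlines: it crosses the y-axis at the gridline y = 0; among the integer gridlines, it crosses the x-axis at x ∈ {0, 1}.
3. Fitting integer coefficients to these (and the overall shape) gives p.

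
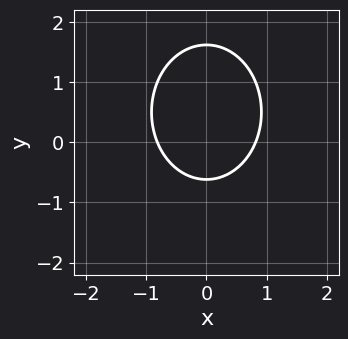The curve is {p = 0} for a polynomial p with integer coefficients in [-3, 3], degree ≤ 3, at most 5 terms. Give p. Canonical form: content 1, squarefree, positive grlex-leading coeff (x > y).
3*x^2 + 2*y^2 - 2*y - 2

First, degree: a generic line meets the curve in up to 2 points, so deg p = 2.
Next, symmetries: the x ↦ −x reflection is a symmetry, so x appears only in even powers.
Finally, solving for integer coefficients yields p as stated.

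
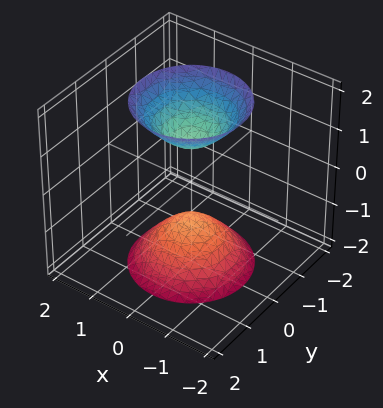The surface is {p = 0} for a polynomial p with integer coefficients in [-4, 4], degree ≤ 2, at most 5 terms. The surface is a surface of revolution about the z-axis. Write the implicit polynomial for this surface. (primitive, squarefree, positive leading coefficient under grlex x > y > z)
2*x^2 + 2*y^2 - z^2 + 1

There are 2 components. Treating them together as one polynomial.
The degree is 2 — the shape is more complex than any degree-1 surface.
Symmetry: every cross-section ⟂ z is a circle, so x, y appear only via x² + y².
Against the integer gridlines: a circular section at z = 2 has radius between 1 and 2; the z-axis gridline crossings are at z ∈ {-1, 1}.
Matching integer coefficients to the picture gives p.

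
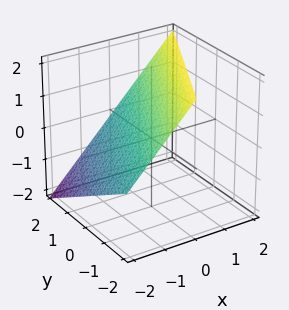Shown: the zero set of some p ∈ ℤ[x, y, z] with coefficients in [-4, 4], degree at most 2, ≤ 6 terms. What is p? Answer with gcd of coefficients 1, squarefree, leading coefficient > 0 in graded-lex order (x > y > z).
2*x - y - 2*z + 2

deg p = 1.
Checking where it meets the axes: it crosses the z-axis at the gridline z = 1; one y-axis crossing is at y = 2; it crosses the x-axis at the gridline x = -1.
These observations pin down the coefficients.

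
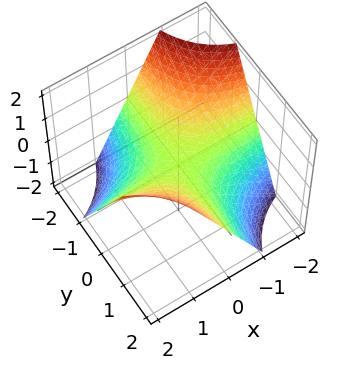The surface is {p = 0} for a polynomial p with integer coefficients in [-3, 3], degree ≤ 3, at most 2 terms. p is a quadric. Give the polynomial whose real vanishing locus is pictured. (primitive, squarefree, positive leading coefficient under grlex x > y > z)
x*y - z

The degree is 2 — a saddle surface; a quadric.
Checking where it meets the axes: every point of the y-axis in the box is on the surface; every point of the x-axis in the box is on the surface.
Together with the visible shape, these determine p as stated.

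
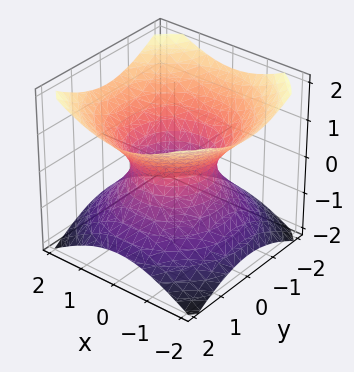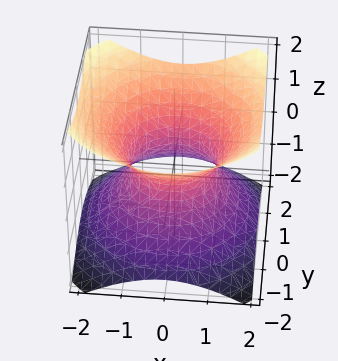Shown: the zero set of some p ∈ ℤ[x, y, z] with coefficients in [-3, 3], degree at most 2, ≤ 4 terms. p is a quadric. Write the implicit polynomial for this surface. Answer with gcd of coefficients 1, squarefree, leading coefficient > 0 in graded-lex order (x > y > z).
2*x^2 + 2*y^2 - 3*z^2 - 2

(a) The degree is 2 — an hourglass — one-sheet hyperboloid; a quadric.
(b) Symmetries: mirror symmetry z ↦ −z ⇒ only even powers of z; the z-axis is an axis of rotation, so x and y enter only as x² + y².
(c) Against the integer gridlines: a circular section at z = -1 has radius between 1 and 2; the x-axis gridline crossings are at x ∈ {-1, 1}; among the integer gridlines, it crosses the y-axis at y ∈ {-1, 1}; it misses every integer gridline on the z-axis.
(d) Putting this together gives p.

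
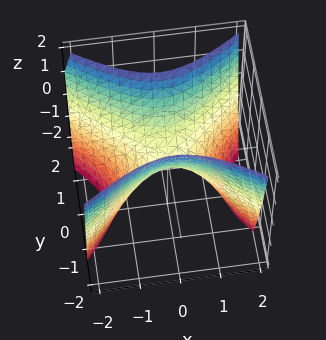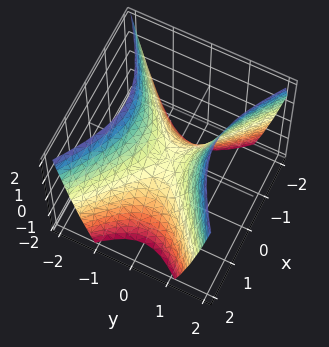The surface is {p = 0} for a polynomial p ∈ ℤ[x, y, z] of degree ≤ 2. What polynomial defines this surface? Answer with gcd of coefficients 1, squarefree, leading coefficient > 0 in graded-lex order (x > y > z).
The degree is 2 — a saddle surface; a quadric.
Symmetries: the y ↦ −y reflection is a symmetry, so y appears only in even powers; it's symmetric under x → −x, forcing even powers of x.
From the axis intercepts and sections: it crosses the z-axis at the gridline z = 0; it meets the x-axis at x = 0 (among the integer gridlines); one y-axis crossing is at y = 0.
Together with the visible shape, these determine p as stated.

2*x^2 - 3*y^2 + 2*z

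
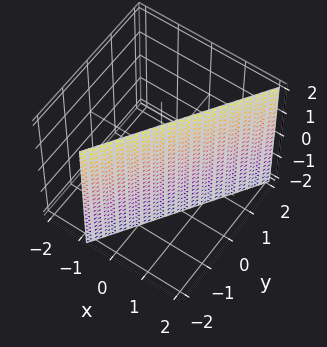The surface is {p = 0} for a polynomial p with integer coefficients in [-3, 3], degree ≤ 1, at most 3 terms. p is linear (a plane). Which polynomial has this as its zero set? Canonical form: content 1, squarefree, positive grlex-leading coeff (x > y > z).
3*x - 2*y - 2

(a) Degree: every cross-section is a straight line — this is a plane, so deg p = 1.
(b) From the axis intercepts and sections: one y-axis crossing is at y = -1; no z-intercept at any integer in the box.
(c) Putting this together gives p.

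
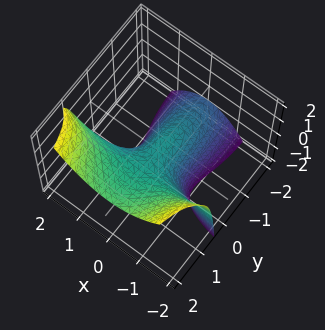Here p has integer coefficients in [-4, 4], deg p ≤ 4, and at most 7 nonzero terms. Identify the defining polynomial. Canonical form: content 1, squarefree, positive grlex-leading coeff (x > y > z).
3*x^2*y + y^3 - 2*y^2*z - 2*x^2 - z

1. The degree is 3 — a generic line meets the surface in up to 3 points.
2. Reading off the gridlines: one x-axis crossing is at x = 0; it meets the z-axis at z = 0 (among the integer gridlines).
3. Together with the visible shape, these determine p as stated.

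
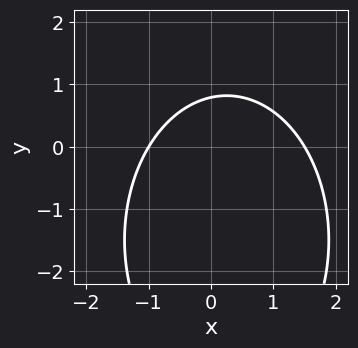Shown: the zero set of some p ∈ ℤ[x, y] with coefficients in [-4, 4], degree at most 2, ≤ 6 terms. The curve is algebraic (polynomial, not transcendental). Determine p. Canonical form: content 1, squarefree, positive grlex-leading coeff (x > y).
1. The degree is 2 — the shape is more complex than any degree-1 curve.
2. Checking where it meets the axes: it crosses the x-axis at the gridline x = -1.
3. Matching integer coefficients to the picture gives p.

2*x^2 + y^2 - x + 3*y - 3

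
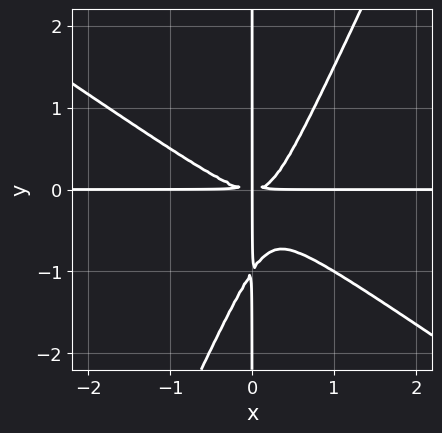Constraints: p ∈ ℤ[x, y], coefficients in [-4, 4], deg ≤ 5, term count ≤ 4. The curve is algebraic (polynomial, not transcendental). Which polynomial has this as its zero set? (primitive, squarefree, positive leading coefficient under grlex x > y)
3*x^3*y + 3*x^2*y^2 - 2*x*y^3 - 2*x*y^2

(a) Degree: no degree-3 curve has this shape, so deg p = 4.
(b) From the visible intercepts: every point of the x-axis in the box is on the curve; the visible y-axis segment lies entirely on the curve.
(c) Together with the visible shape, these determine p as stated.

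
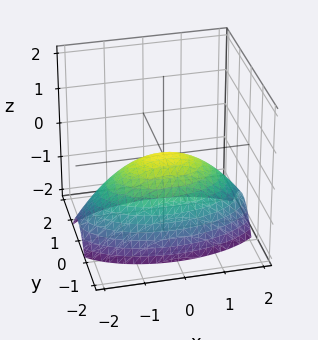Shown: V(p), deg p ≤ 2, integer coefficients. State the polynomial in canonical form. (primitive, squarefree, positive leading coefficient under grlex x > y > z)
1. deg p = 2. A paraboloid; a quadric.
2. Symmetries: the y ↦ −y reflection is a symmetry, so y appears only in even powers; it's symmetric under x → −x, forcing even powers of x.
3. From the visible intercepts: one y-axis crossing is at y = 0; one x-axis crossing is at x = 0; it meets the z-axis at z = 0 (among the integer gridlines).
4. Solving for integer coefficients yields p as stated.

x^2 + 3*y^2 + 3*z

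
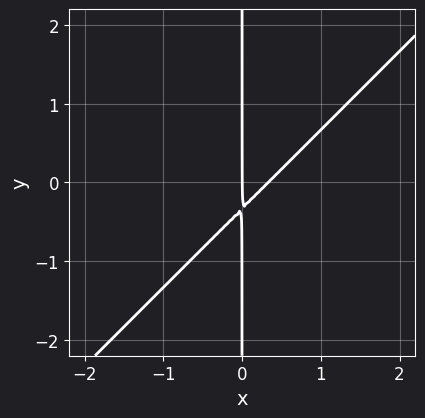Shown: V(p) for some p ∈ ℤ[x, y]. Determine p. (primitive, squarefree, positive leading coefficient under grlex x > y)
(a) The degree is 2 — no degree-1 curve has this shape.
(b) From the visible intercepts: the visible y-axis segment lies entirely on the curve; it crosses the x-axis at the gridline x = 0.
(c) Fitting integer coefficients to these (and the overall shape) gives p.

3*x^2 - 3*x*y - x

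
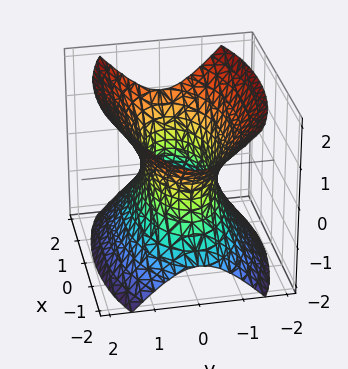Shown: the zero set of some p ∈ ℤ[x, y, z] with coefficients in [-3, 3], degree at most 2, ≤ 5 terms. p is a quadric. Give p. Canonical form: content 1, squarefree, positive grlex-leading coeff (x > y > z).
x^2 + 3*y^2 - 2*z^2 - 2

Degree: one connected sheet with a waist; a quadric, so deg p = 2.
Symmetries: it's symmetric under y → −y, forcing even powers of y; mirror symmetry x ↦ −x ⇒ only even powers of x; the z ↦ −z reflection is a symmetry, so z appears only in even powers.
From the visible intercepts: the surface avoids every integer z-axis point in the box.
Solving for integer coefficients yields p as stated.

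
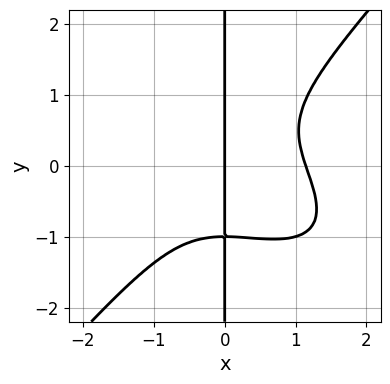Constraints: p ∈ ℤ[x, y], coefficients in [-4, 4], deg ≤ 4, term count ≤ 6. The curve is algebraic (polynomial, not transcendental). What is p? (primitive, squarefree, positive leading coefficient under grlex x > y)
2*x^4 + 2*x^3*y - 3*x*y^3 - 3*x

1. Degree: a generic line meets the curve in up to 4 points, so deg p = 4.
2. Reading off the gridlines: the visible y-axis segment lies entirely on the curve; it meets the x-axis at x = 0 (among the integer gridlines).
3. Fitting integer coefficients to these (and the overall shape) gives p.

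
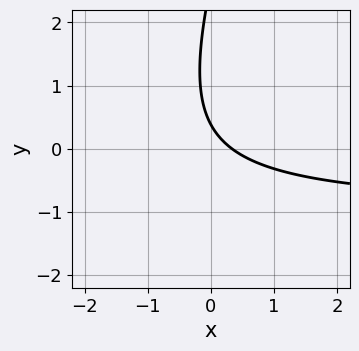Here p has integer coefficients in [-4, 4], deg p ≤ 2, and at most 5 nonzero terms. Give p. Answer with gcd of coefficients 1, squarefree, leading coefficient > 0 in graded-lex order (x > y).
(a) The degree is 2 — a generic line meets the curve in up to 2 points.
(b) Matching integer coefficients to the picture gives p.

3*x*y - y^2 + 3*x + 3*y - 1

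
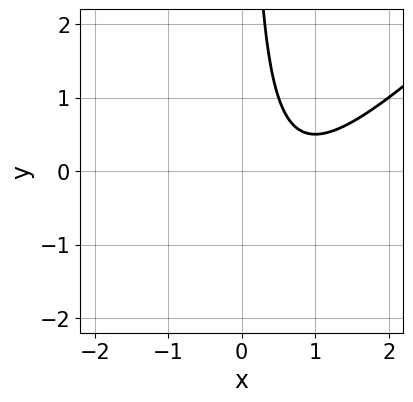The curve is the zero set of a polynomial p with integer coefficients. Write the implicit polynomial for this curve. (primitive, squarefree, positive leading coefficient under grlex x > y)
2*x^2 - 2*x*y - 3*x + 2

1. deg p = 2.
2. Observable constraints: it misses every integer gridline on the y-axis; no x-intercept at any integer in the box.
3. These observations pin down the coefficients.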